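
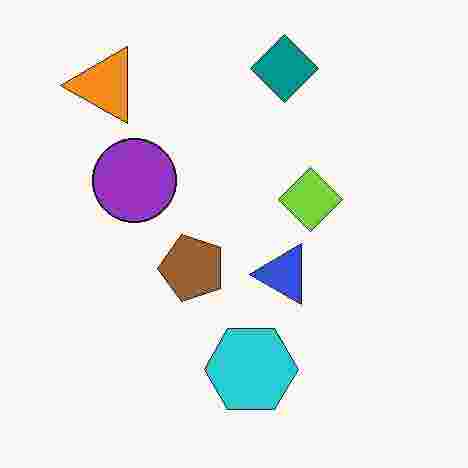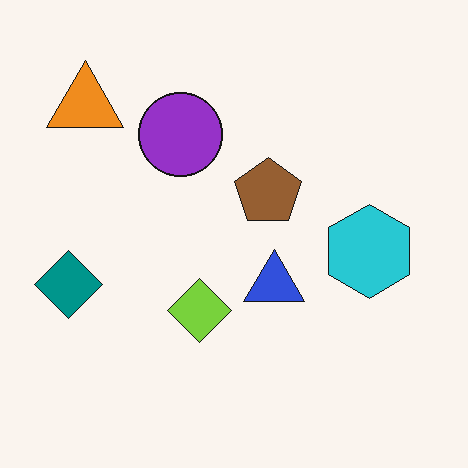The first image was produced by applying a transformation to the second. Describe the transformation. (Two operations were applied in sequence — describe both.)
The image was heavily JPEG-compressed with obvious blocking artifacts, then transposed (reflected across the top-left ↔ bottom-right diagonal).

Blocky 8×8 compression artifacts appear around shape edges and the flat background shows ringing — characteristic JPEG degradation. Shapes have swapped their row and column positions — what was in the top-right is now in the bottom-left — a diagonal reflection.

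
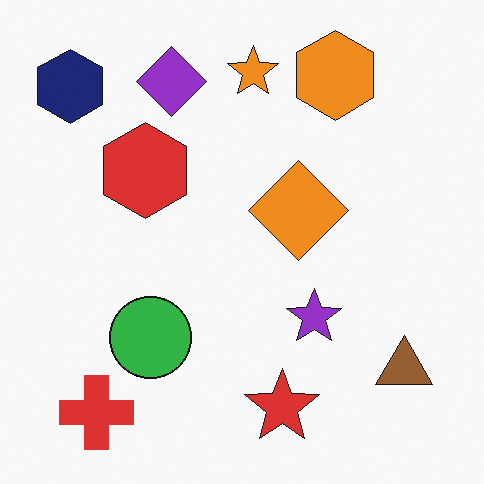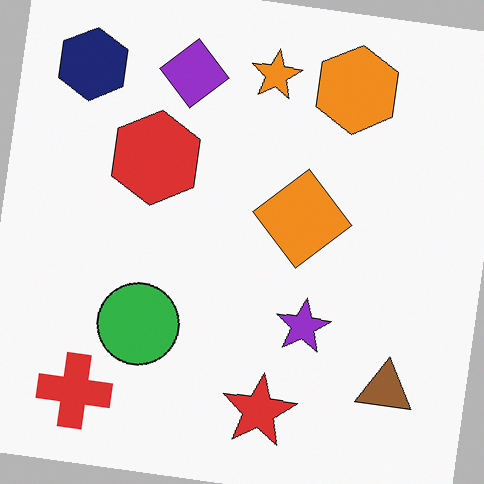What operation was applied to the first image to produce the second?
The transformation is: rotated clockwise by a few degrees.

Every shape is tilted by the same angle and the image corners show triangular fill wedges — a whole-image rotation by a non-right angle.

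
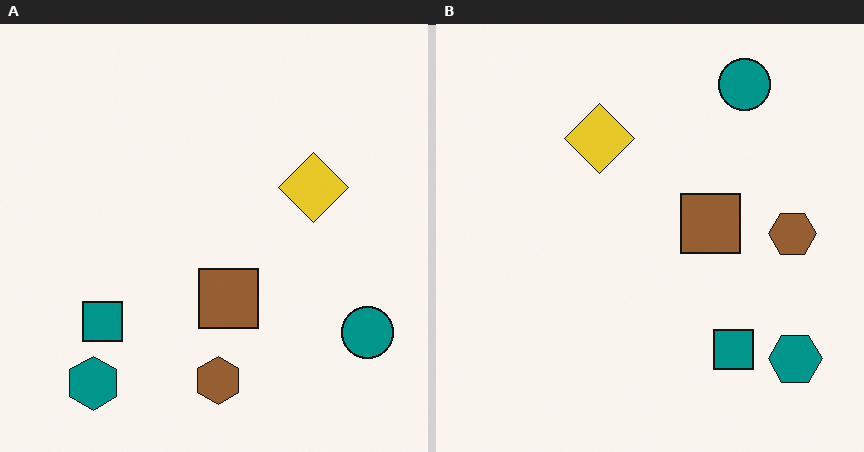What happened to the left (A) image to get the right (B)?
Rotated 90° counter-clockwise.

The teal hexagon sits in the bottom-left of the left (A) image and the bottom-right of the right (B) — consistent with a whole-image 90° counter-clockwise rotation.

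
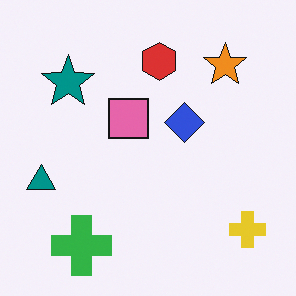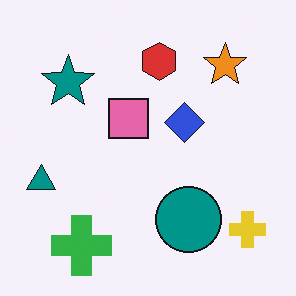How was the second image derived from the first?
The transformation is: overlaid with an additional teal circle.

A teal circle appears in the second image that is absent from the first.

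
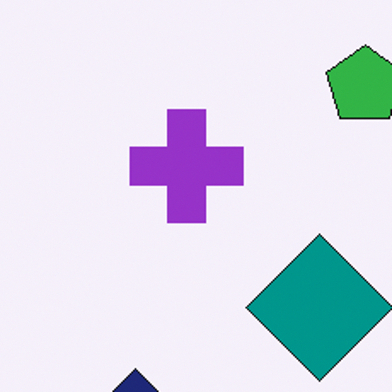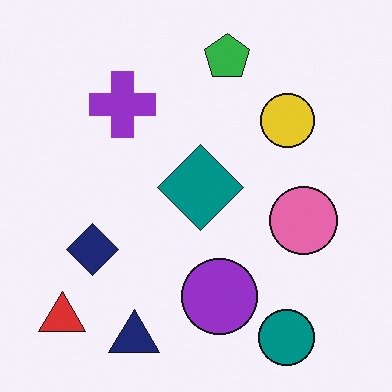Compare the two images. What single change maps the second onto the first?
Cropped to a noticeably smaller region and rescaled.

The visible shapes are larger and the field of view is narrower; shapes near the original edges may be partly or wholly outside the frame — a crop-and-rescale.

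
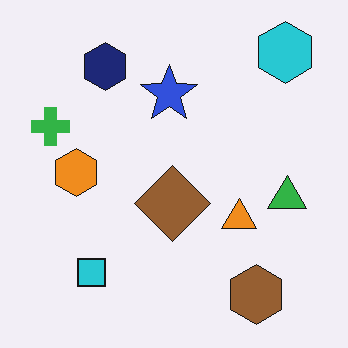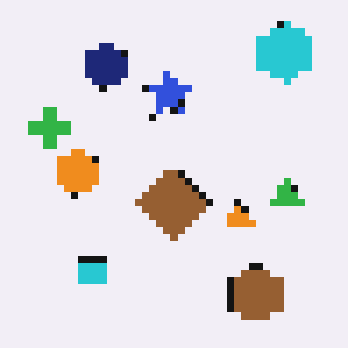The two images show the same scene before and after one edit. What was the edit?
This is the original image moderately pixelated.

Shapes are reduced to large square blocks; fine edges and outlines are lost — a downscale-then-upscale (mosaic) effect.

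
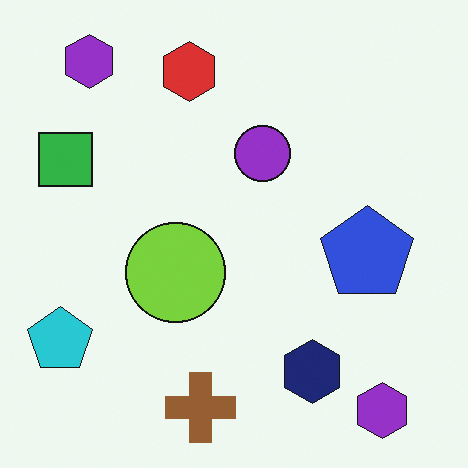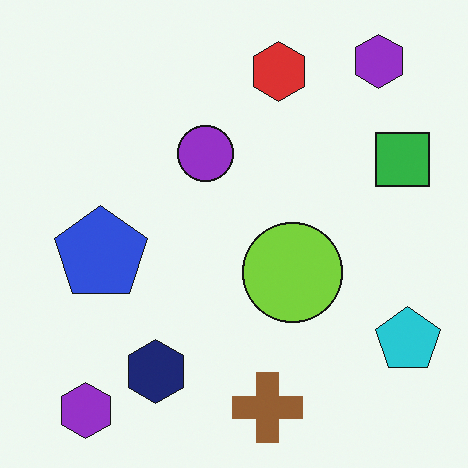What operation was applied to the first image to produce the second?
It was flipped horizontally (left ↔ right).

The cyan pentagon is in the bottom-left of the first image and the bottom-right of the second — shapes on opposite sides of the vertical midline have swapped in a mirror flip.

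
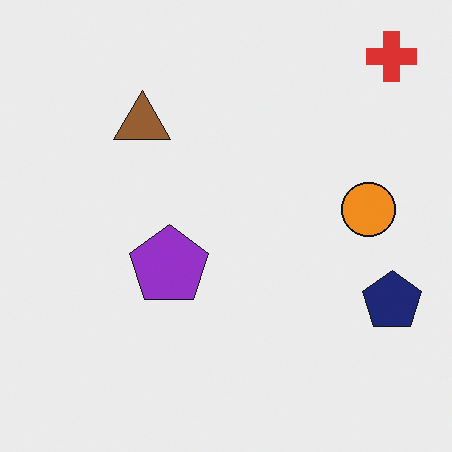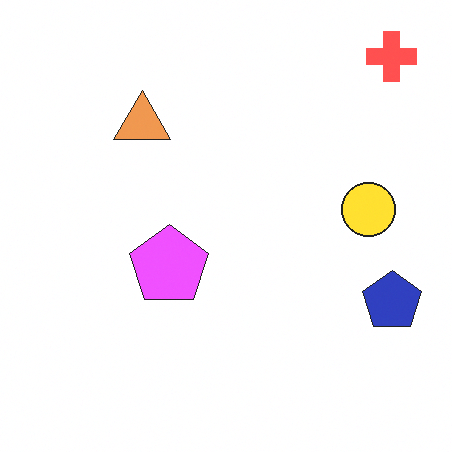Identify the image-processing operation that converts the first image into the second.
Substantially brightened.

Every pixel — background and shapes alike — is uniformly brightened.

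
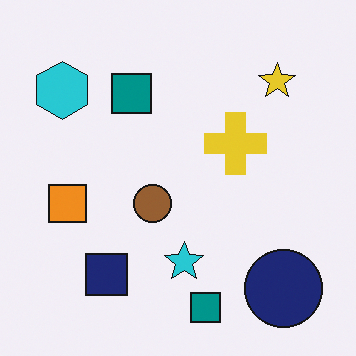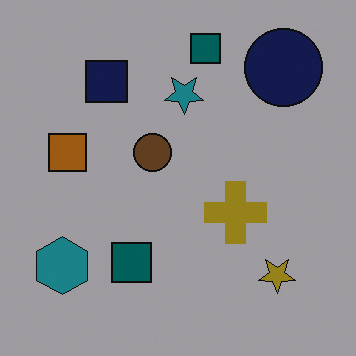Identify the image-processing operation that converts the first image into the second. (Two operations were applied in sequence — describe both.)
It was flipped vertically (top ↔ bottom), then substantially darkened.

The navy circle is in the bottom-right of the first image and the top-right of the second — shapes on opposite sides of the horizontal midline have swapped in a mirror flip. Every pixel — background and shapes alike — is uniformly darkened.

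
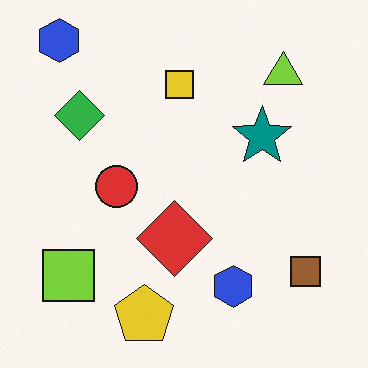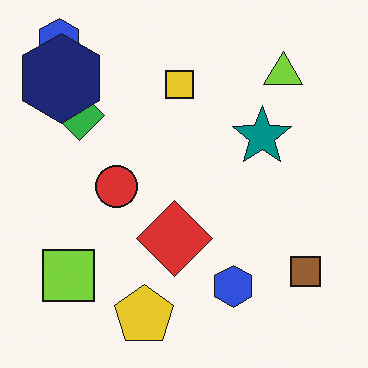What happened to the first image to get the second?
It was overlaid with an additional navy hexagon.

A navy hexagon appears in the second image that is absent from the first.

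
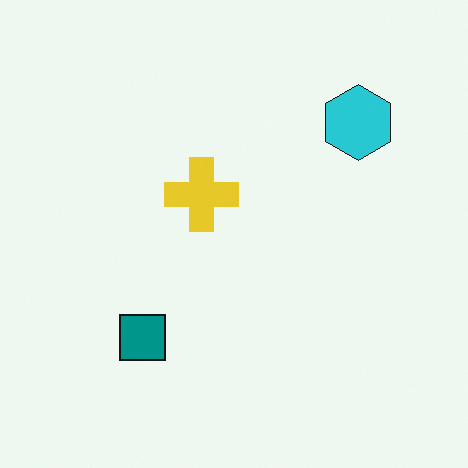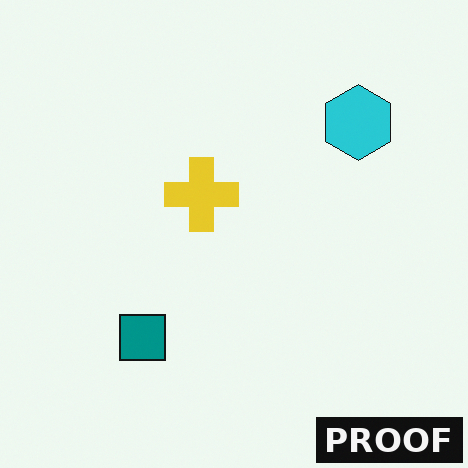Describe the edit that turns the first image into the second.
It was watermarked with the text "PROOF" in the lower-right corner.

A dark label reading "PROOF" appears in the lower-right corner.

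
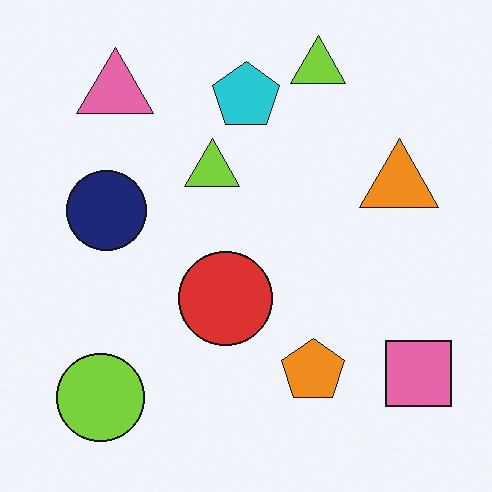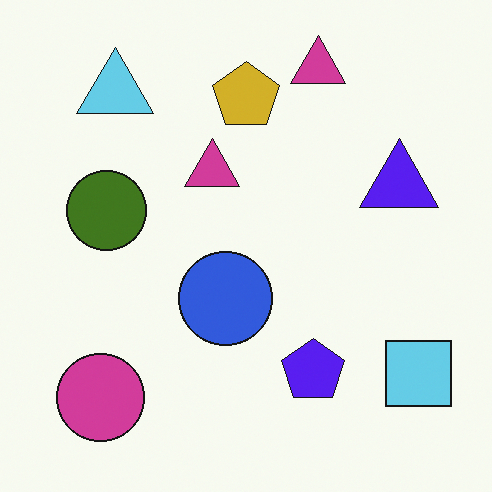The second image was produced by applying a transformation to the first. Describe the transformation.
The second image is the first hue-shifted by a large amount.

Every shape's color has rotated by the same amount around the hue wheel — a uniform hue shift.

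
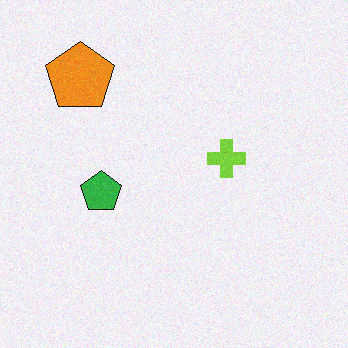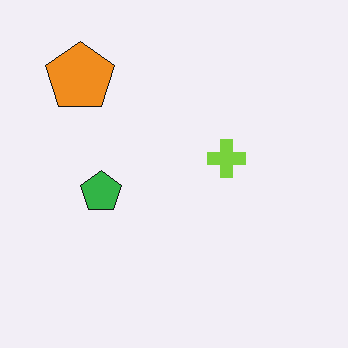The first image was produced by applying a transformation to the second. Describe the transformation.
This is the original image degraded with subtle gaussian noise.

Random speckle covers the whole image, including the flat background.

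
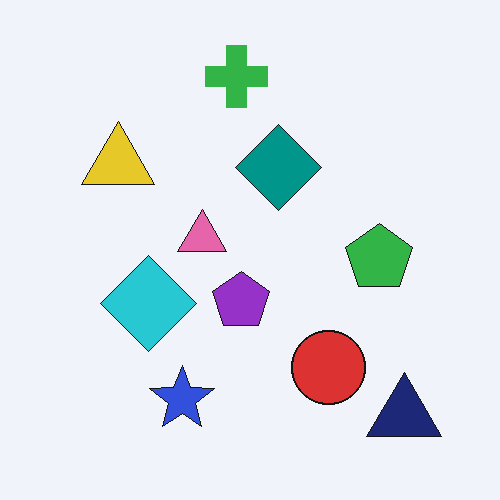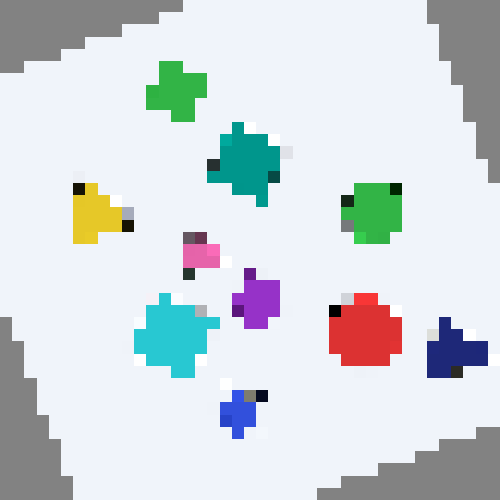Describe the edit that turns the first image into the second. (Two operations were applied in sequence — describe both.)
The second image is the first rotated counter-clockwise by a moderate amount, then heavily pixelated into large blocks.

Every shape is tilted by the same angle and the image corners show triangular fill wedges — a whole-image rotation by a non-right angle. Shapes are reduced to large square blocks; fine edges and outlines are lost — a downscale-then-upscale (mosaic) effect.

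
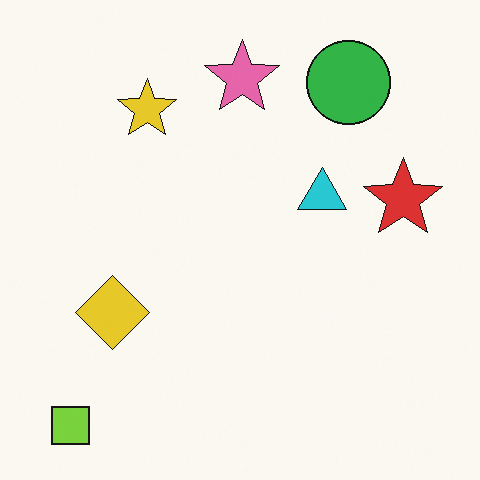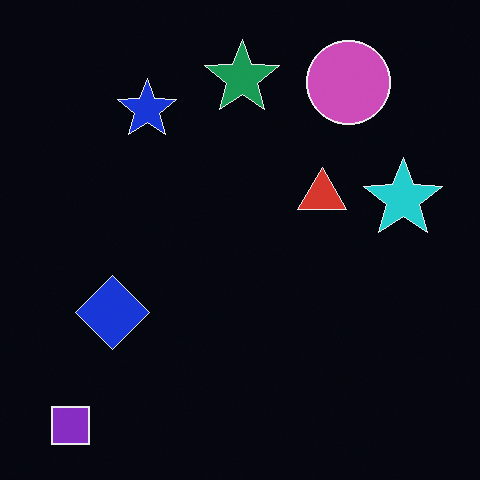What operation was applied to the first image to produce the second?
It was color-inverted (negative).

The light background has become dark and every shape's color is its complement — a photographic negative.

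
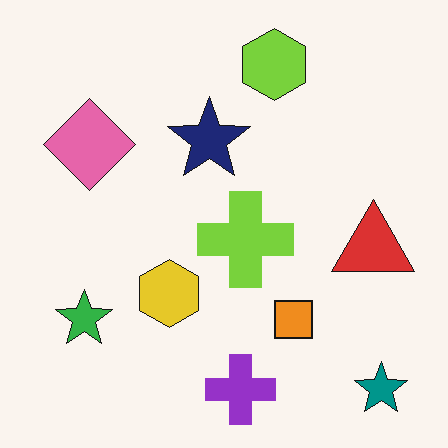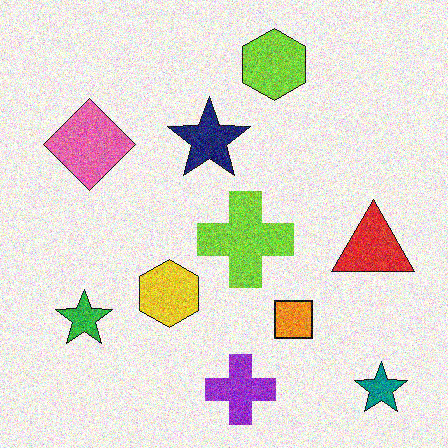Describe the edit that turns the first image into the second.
This is the original image degraded with heavy additive noise.

Random speckle covers the whole image, including the flat background.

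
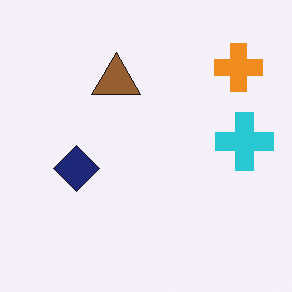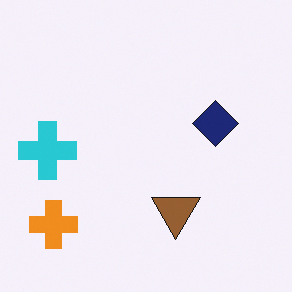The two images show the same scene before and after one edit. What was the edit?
Rotated 180°.

The orange cross sits in the top-right of the first image and the bottom-left of the second — consistent with a whole-image 180° rotation.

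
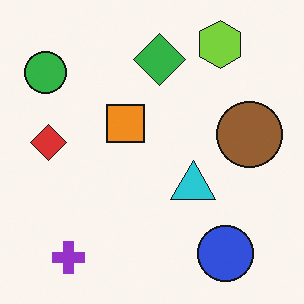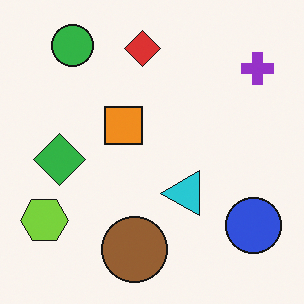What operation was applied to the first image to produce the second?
This is the original image transposed (reflected across the top-left ↔ bottom-right diagonal).

Shapes have swapped their row and column positions — what was in the top-right is now in the bottom-left — a diagonal reflection.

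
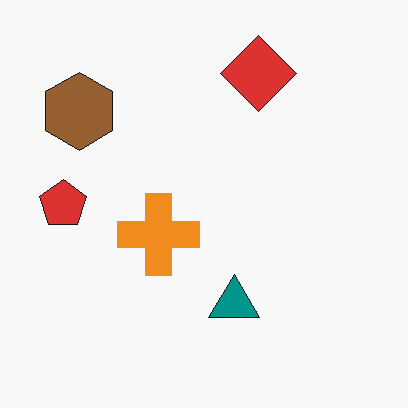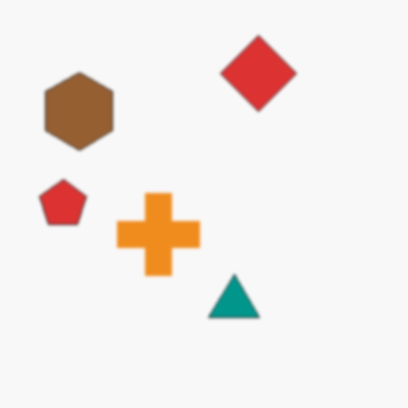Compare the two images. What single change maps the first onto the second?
The second image is the first slightly softened.

Shape edges and outlines are uniformly softened across the whole image.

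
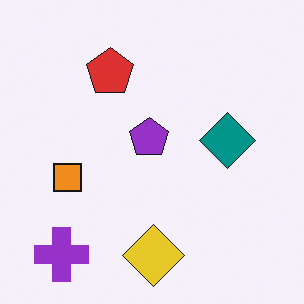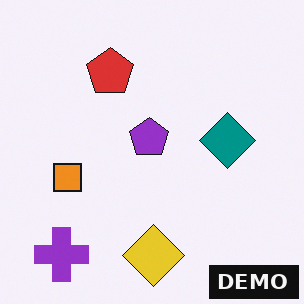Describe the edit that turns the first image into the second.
Watermarked with the text "DEMO" in the lower-right corner.

A dark label reading "DEMO" appears in the lower-right corner.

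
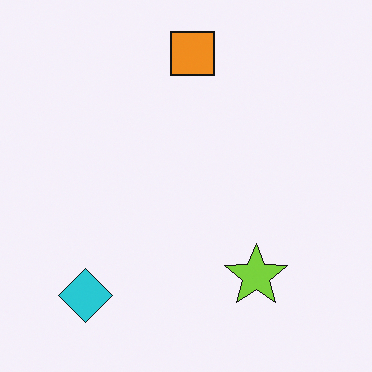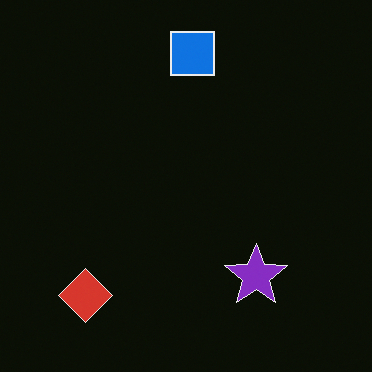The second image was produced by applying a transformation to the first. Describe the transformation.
It was color-inverted (negative).

The light background has become dark and every shape's color is its complement — a photographic negative.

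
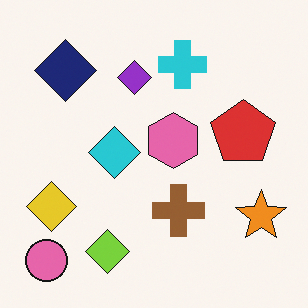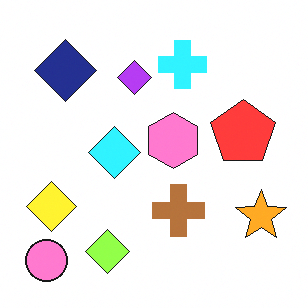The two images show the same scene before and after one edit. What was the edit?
This is the original image brightened a little.

Every pixel — background and shapes alike — is uniformly brightened.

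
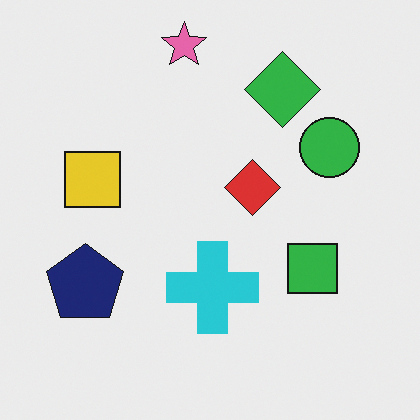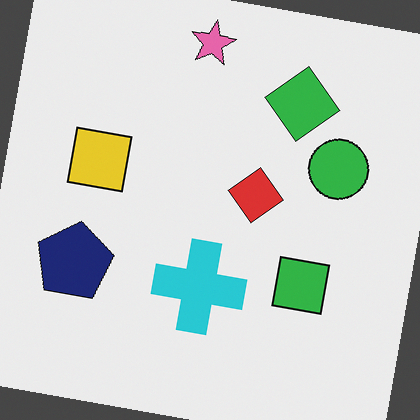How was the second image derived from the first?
The image was rotated clockwise by a few degrees.

Every shape is tilted by the same angle and the image corners show triangular fill wedges — a whole-image rotation by a non-right angle.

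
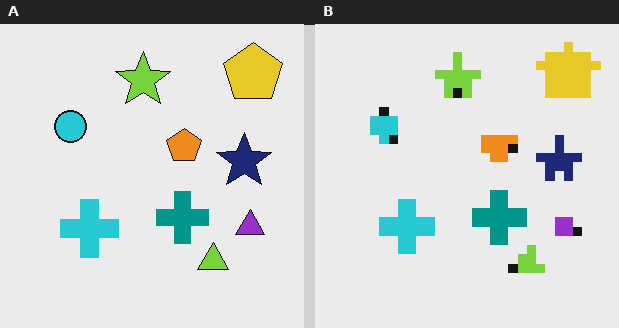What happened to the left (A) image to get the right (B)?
The transformation is: heavily pixelated into large blocks.

Shapes are reduced to large square blocks; fine edges and outlines are lost — a downscale-then-upscale (mosaic) effect.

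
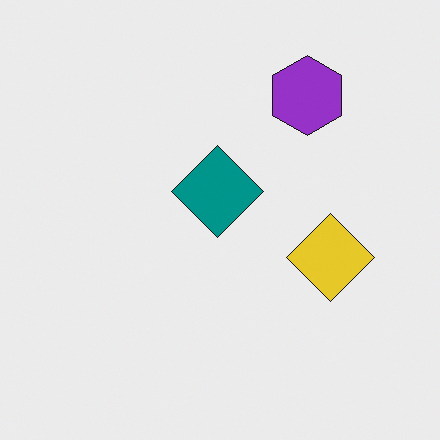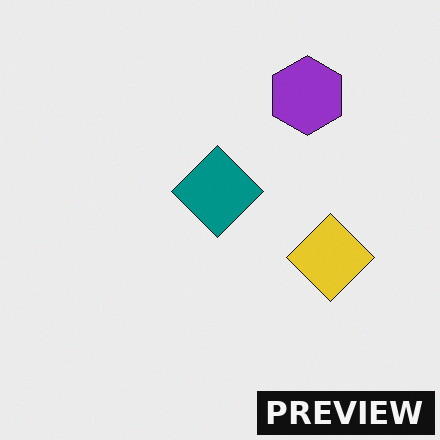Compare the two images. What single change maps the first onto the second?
This is the original image watermarked with the text "PREVIEW" in the lower-right corner.

A dark label reading "PREVIEW" appears in the lower-right corner.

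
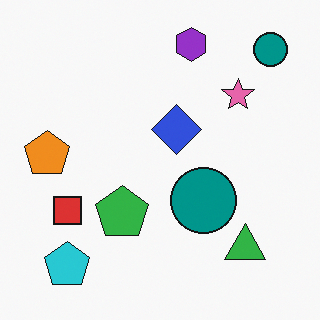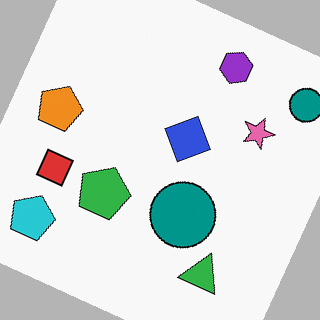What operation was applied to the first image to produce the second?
The transformation is: rotated clockwise by a clearly visible amount.

Every shape is tilted by the same angle and the image corners show triangular fill wedges — a whole-image rotation by a non-right angle.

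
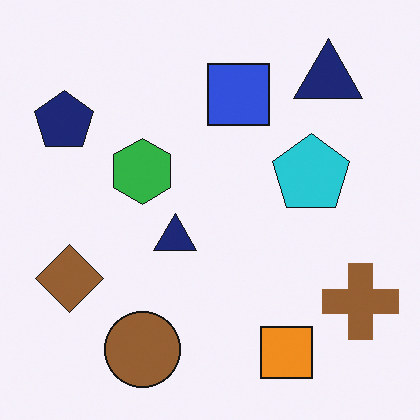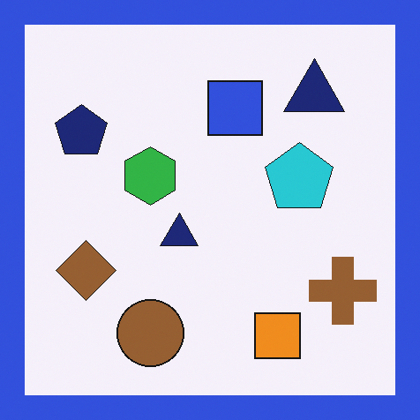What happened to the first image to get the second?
The image was framed with a blue border.

A solid blue frame runs around the edge of the second image, with the content slightly shrunk inside it.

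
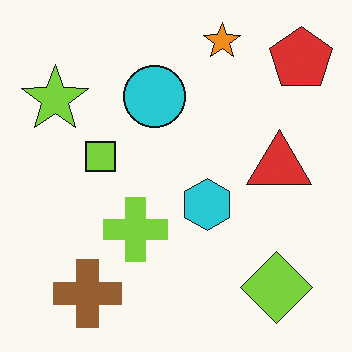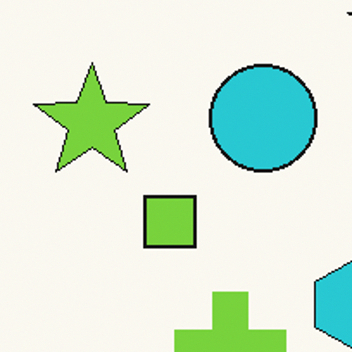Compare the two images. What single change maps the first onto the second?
The image was cropped tightly and scaled back up.

The visible shapes are larger and the field of view is narrower; shapes near the original edges may be partly or wholly outside the frame — a crop-and-rescale.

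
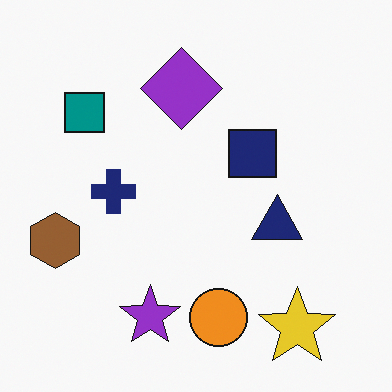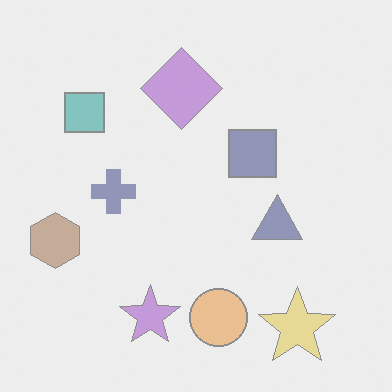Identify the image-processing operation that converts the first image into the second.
The second image is the first given much lower contrast.

Tones are pushed toward mid-grey across the whole image — a global contrast change.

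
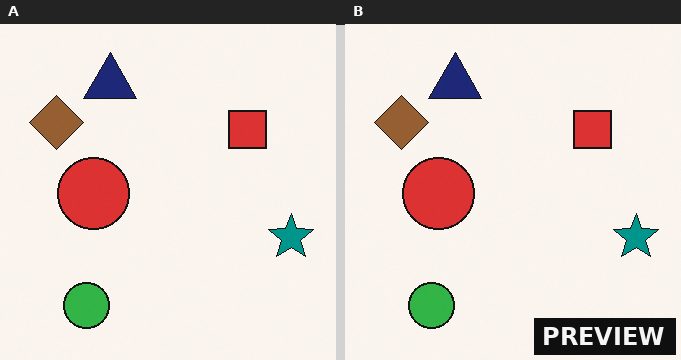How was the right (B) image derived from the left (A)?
This is the original image watermarked with the text "PREVIEW" in the lower-right corner.

A dark label reading "PREVIEW" appears in the lower-right corner.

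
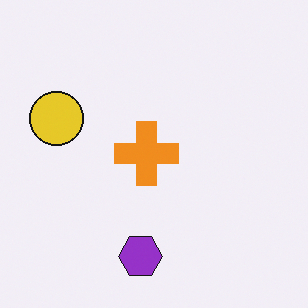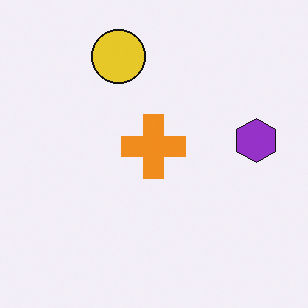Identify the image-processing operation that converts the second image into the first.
The transformation is: transposed (reflected across the top-left ↔ bottom-right diagonal).

Shapes have swapped their row and column positions — what was in the top-right is now in the bottom-left — a diagonal reflection.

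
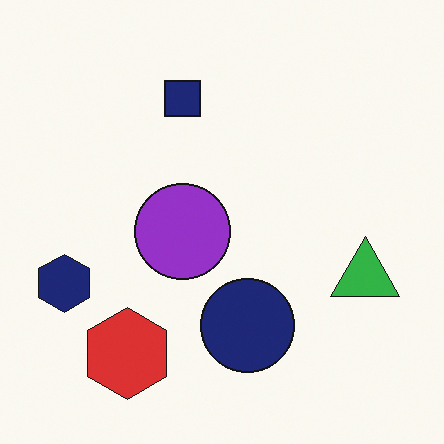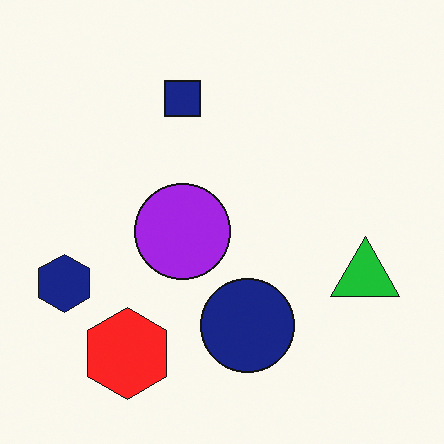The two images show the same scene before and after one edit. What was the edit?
Slightly oversaturated.

All colors are more vivid — a global saturation change.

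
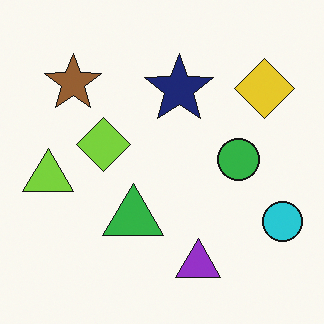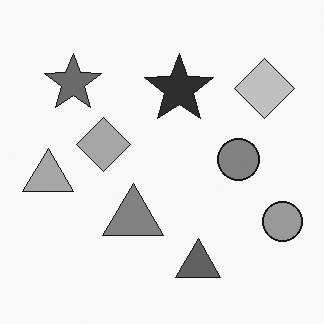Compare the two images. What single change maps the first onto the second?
Converted to grayscale.

All color is removed — every shape is now a shade of grey.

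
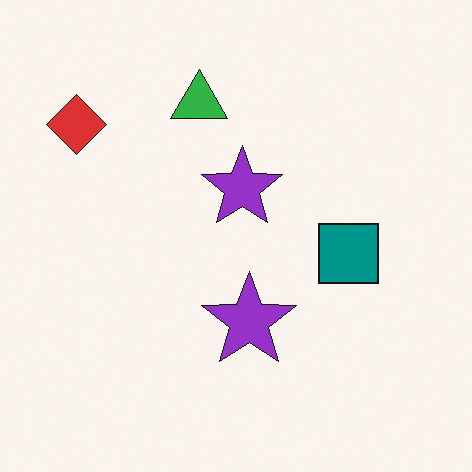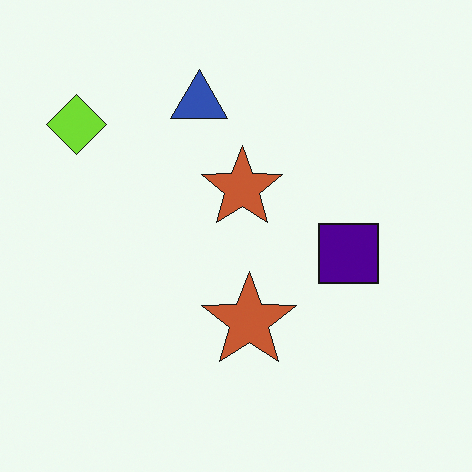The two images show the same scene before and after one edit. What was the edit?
This is the original image hue-shifted through roughly a third of the color wheel.

Every shape's color has rotated by the same amount around the hue wheel — a uniform hue shift.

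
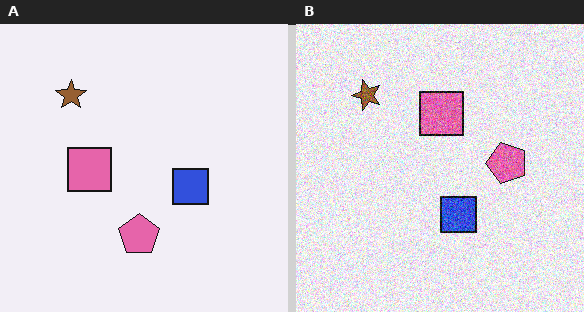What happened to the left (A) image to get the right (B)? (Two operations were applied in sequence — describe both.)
The image was transposed (reflected across the top-left ↔ bottom-right diagonal), then degraded with strong gaussian noise.

Shapes have swapped their row and column positions — what was in the top-right is now in the bottom-left — a diagonal reflection. Random speckle covers the whole image, including the flat background.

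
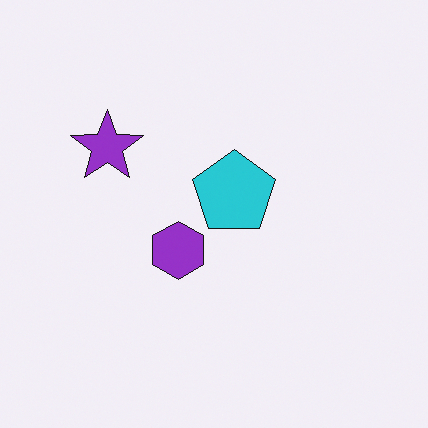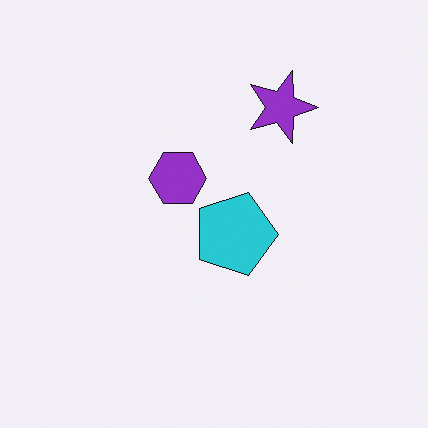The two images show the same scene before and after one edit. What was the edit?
This is the original image rotated 90° clockwise.

The purple star sits in the left of the first image and the top of the second — consistent with a whole-image 90° clockwise rotation.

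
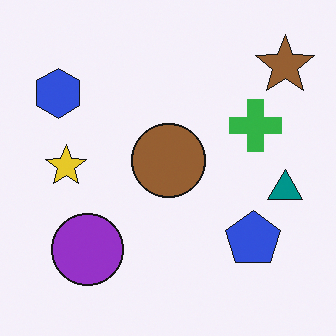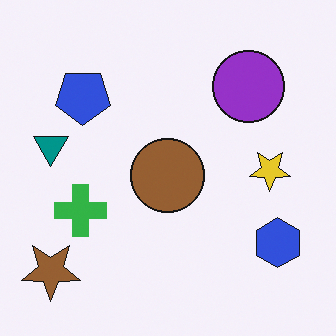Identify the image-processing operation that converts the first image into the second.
The second image is the first rotated 180°.

The brown star sits in the top-right of the first image and the bottom-left of the second — consistent with a whole-image 180° rotation.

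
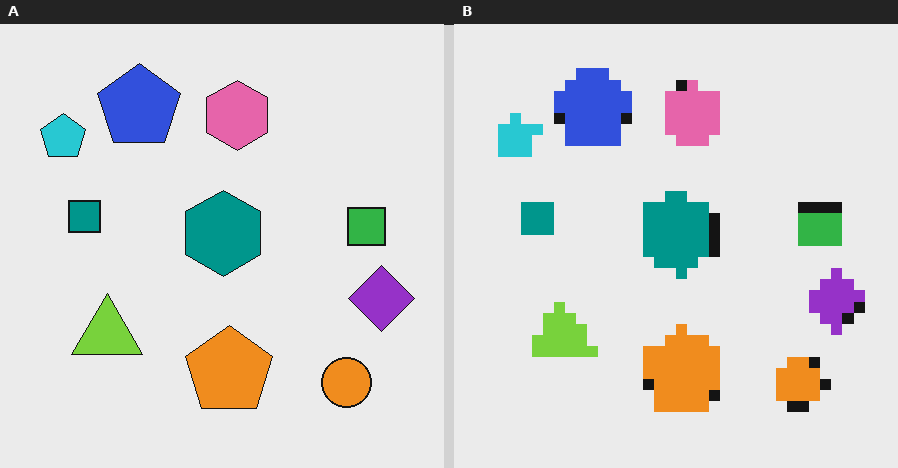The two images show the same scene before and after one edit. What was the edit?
The right (B) image is the left (A) coarsely pixelated.

Shapes are reduced to large square blocks; fine edges and outlines are lost — a downscale-then-upscale (mosaic) effect.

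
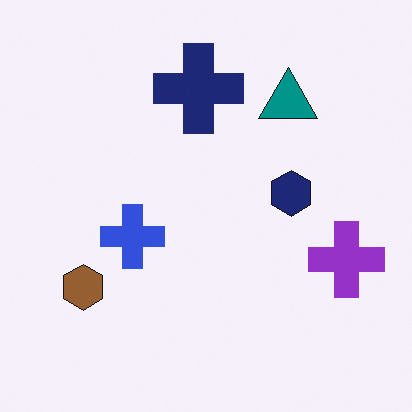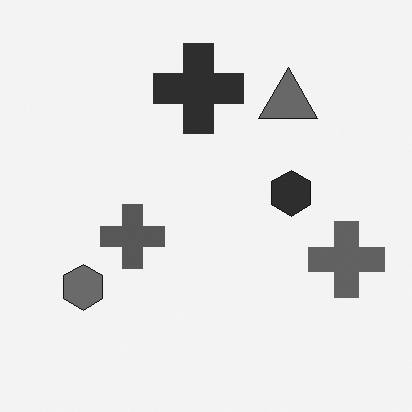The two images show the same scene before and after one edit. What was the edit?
Converted to grayscale.

All color is removed — every shape is now a shade of grey.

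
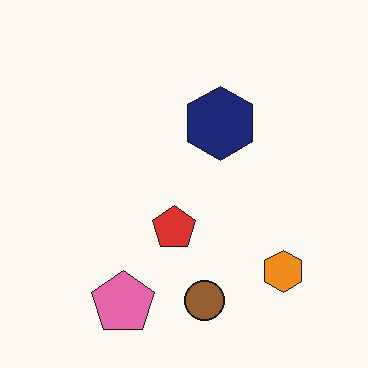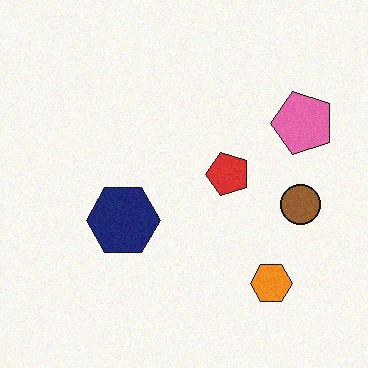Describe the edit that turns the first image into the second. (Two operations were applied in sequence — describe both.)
This is the original image transposed (reflected across the top-left ↔ bottom-right diagonal), then degraded with subtle gaussian noise.

Shapes have swapped their row and column positions — what was in the top-right is now in the bottom-left — a diagonal reflection. Random speckle covers the whole image, including the flat background.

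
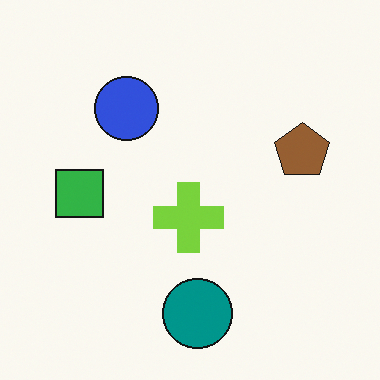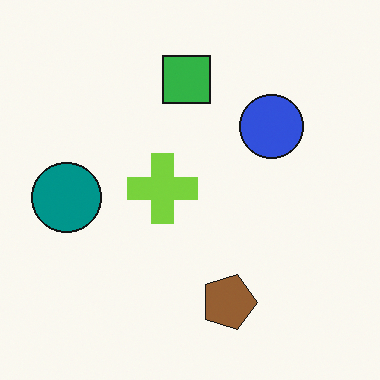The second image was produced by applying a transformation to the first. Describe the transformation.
The transformation is: rotated 90° clockwise.

The teal circle sits in the bottom of the first image and the left of the second — consistent with a whole-image 90° clockwise rotation.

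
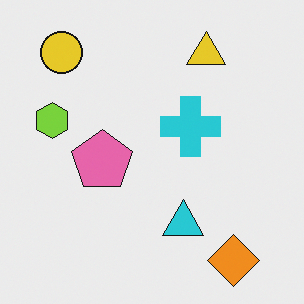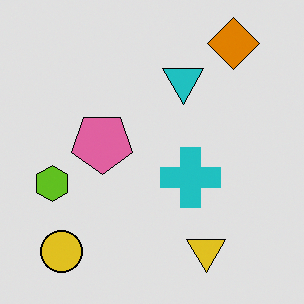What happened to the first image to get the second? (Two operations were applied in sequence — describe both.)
This is the original image moderately posterized, then flipped vertically (top ↔ bottom).

Each flat color has snapped to a coarser quantized level — most visibly, the near-white background has dropped to a flat grey. The orange diamond is in the bottom-right of the first image and the top-right of the second — shapes on opposite sides of the horizontal midline have swapped in a mirror flip.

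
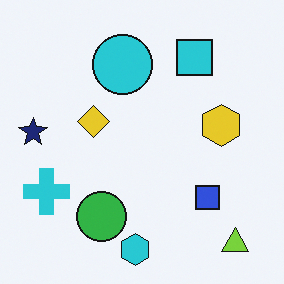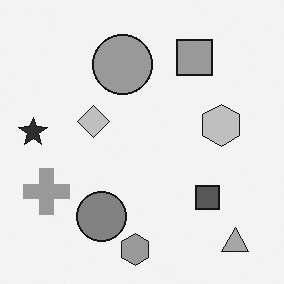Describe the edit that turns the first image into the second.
The transformation is: converted to grayscale.

All color is removed — every shape is now a shade of grey.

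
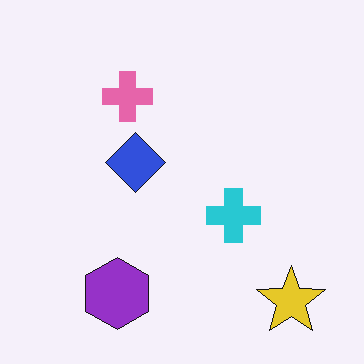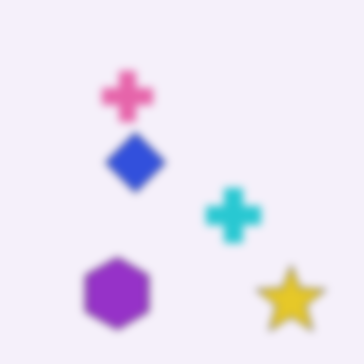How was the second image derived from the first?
The image was moderately blurred.

Shape edges and outlines are uniformly softened across the whole image.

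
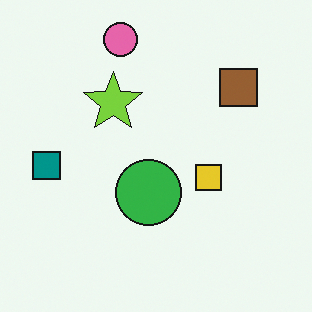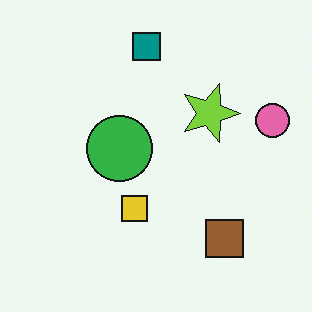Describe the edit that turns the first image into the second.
The image was rotated 90° clockwise.

The pink circle sits in the top of the first image and the right of the second — consistent with a whole-image 90° clockwise rotation.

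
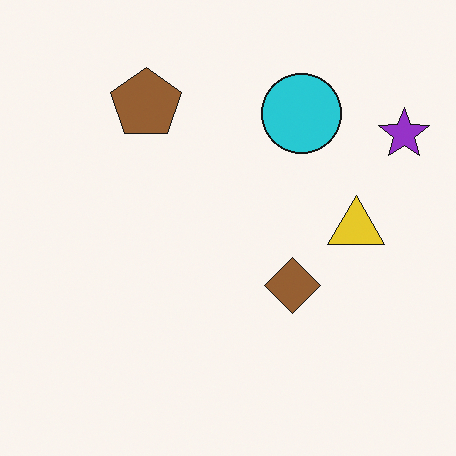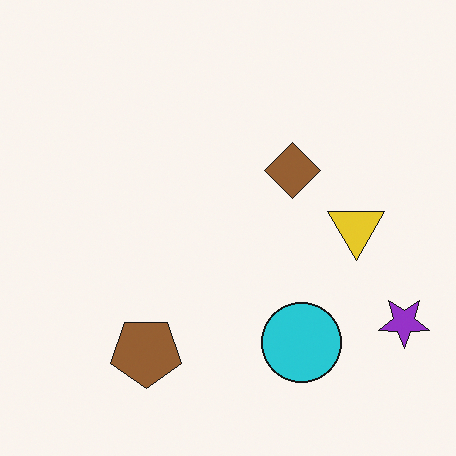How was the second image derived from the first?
Flipped vertically (top ↔ bottom).

The brown pentagon is in the top-left of the first image and the bottom-left of the second — shapes on opposite sides of the horizontal midline have swapped in a mirror flip.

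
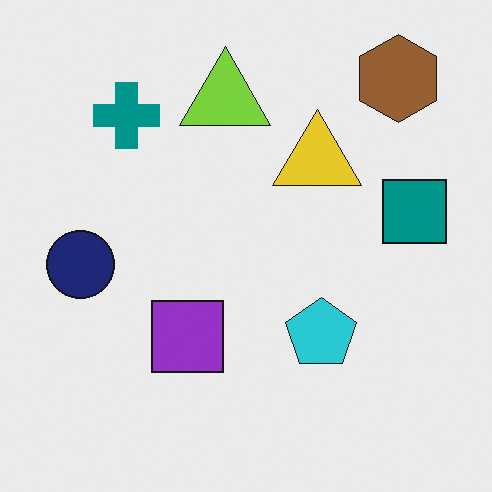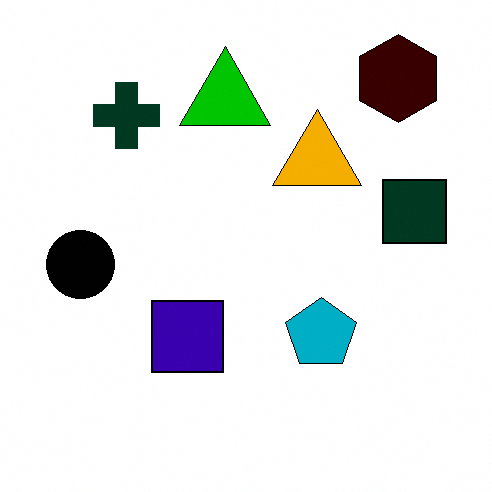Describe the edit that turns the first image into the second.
The transformation is: given much higher contrast.

Tones are pushed away from mid-grey across the whole image — a global contrast change.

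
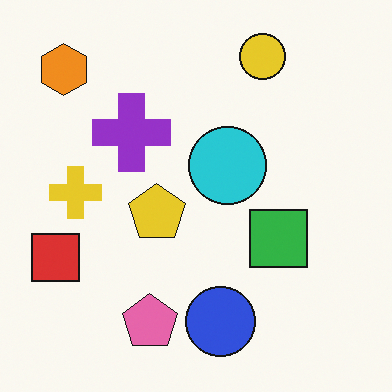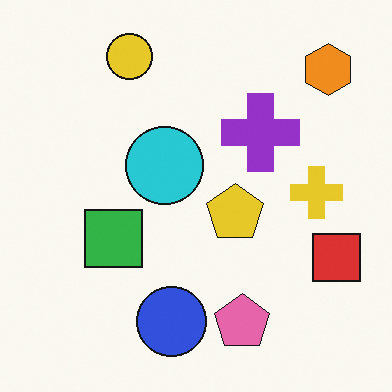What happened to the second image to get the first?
The image was flipped horizontally (left ↔ right).

The red square is in the right of the second image and the left of the first — shapes on opposite sides of the vertical midline have swapped in a mirror flip.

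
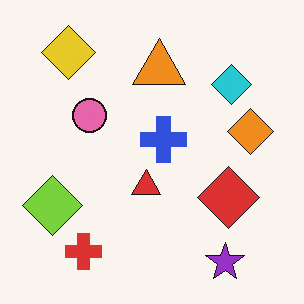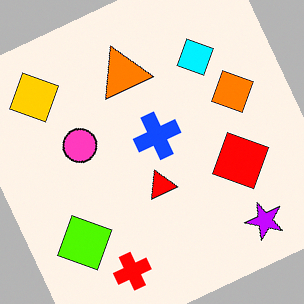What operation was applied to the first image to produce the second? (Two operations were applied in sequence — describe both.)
This is the original image rotated counter-clockwise by a moderate amount, then heavily oversaturated.

Every shape is tilted by the same angle and the image corners show triangular fill wedges — a whole-image rotation by a non-right angle. All colors are more vivid — a global saturation change.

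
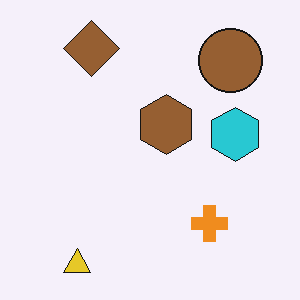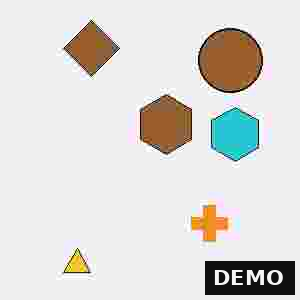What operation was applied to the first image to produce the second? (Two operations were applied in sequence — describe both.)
This is the original image heavily JPEG-compressed with obvious blocking artifacts, then watermarked with the text "DEMO" in the lower-right corner.

Blocky 8×8 compression artifacts appear around shape edges and the flat background shows ringing — characteristic JPEG degradation. A dark label reading "DEMO" appears in the lower-right corner.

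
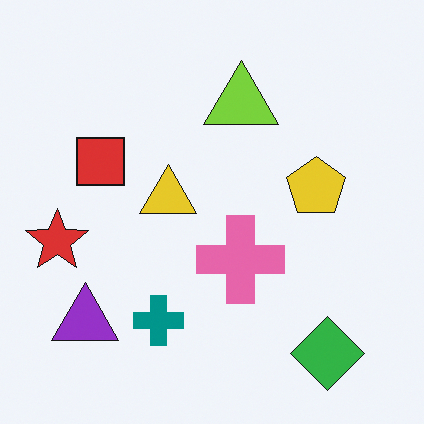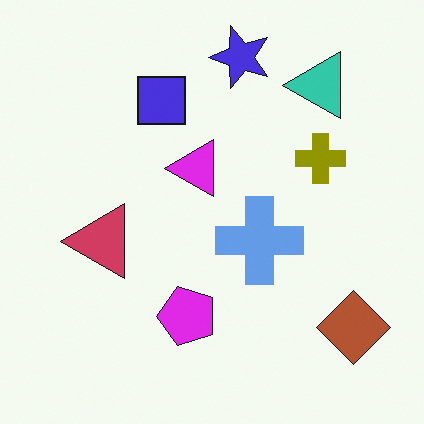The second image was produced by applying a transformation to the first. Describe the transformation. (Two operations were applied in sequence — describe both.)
The second image is the first transposed (reflected across the top-left ↔ bottom-right diagonal), then hue-shifted through roughly half the color wheel.

Shapes have swapped their row and column positions — what was in the top-right is now in the bottom-left — a diagonal reflection. Every shape's color has rotated by the same amount around the hue wheel — a uniform hue shift.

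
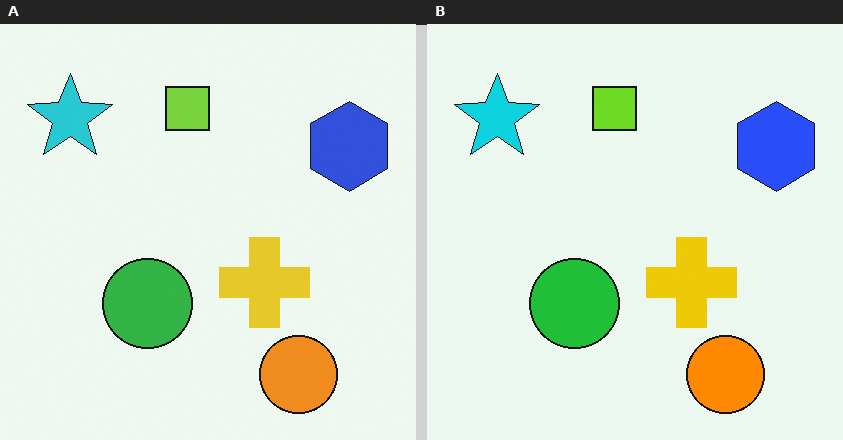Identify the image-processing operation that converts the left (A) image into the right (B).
The transformation is: slightly oversaturated.

All colors are more vivid — a global saturation change.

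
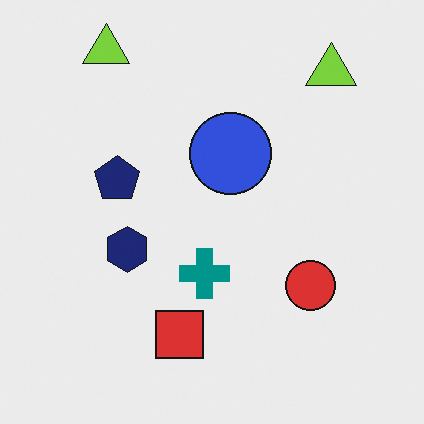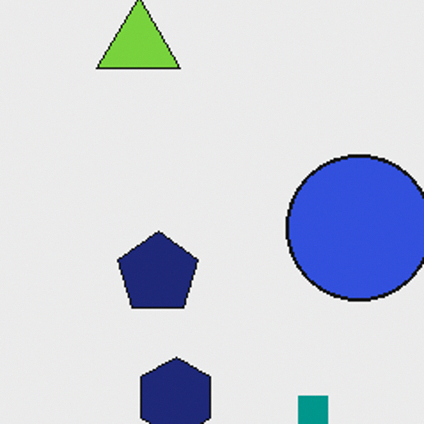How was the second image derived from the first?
The second image is the first cropped tightly and scaled back up.

The visible shapes are larger and the field of view is narrower; shapes near the original edges may be partly or wholly outside the frame — a crop-and-rescale.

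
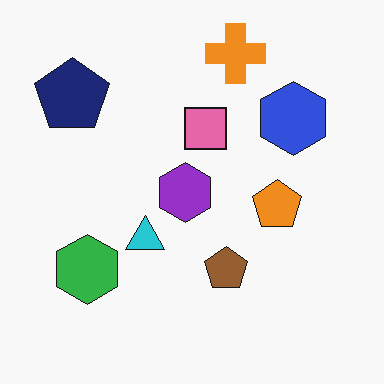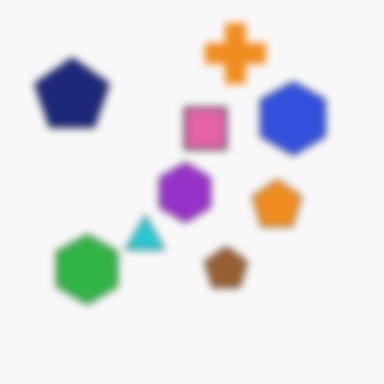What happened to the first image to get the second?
Moderately blurred.

Shape edges and outlines are uniformly softened across the whole image.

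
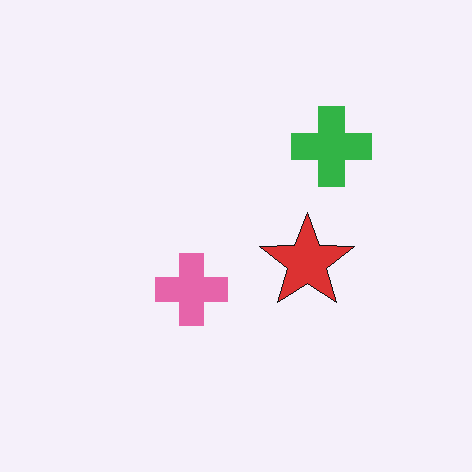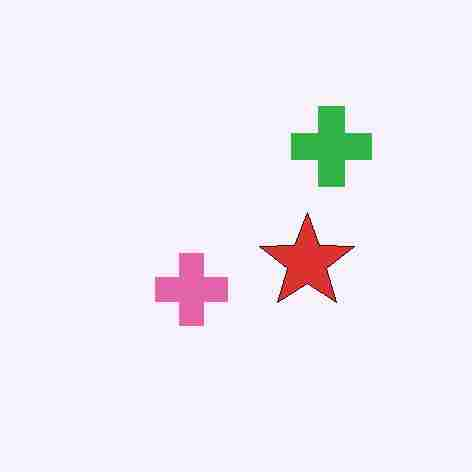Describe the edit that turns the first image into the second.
Degraded with heavy JPEG compression.

Blocky 8×8 compression artifacts appear around shape edges and the flat background shows ringing — characteristic JPEG degradation.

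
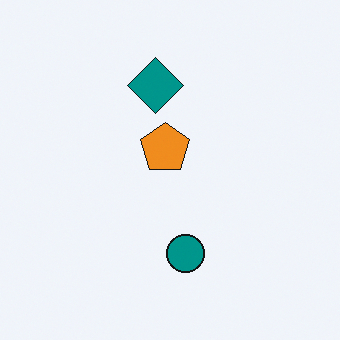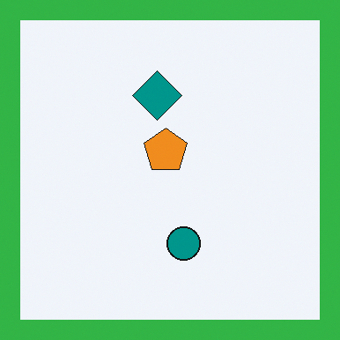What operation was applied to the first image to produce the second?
The transformation is: framed with a green border.

A solid green frame runs around the edge of the second image, with the content slightly shrunk inside it.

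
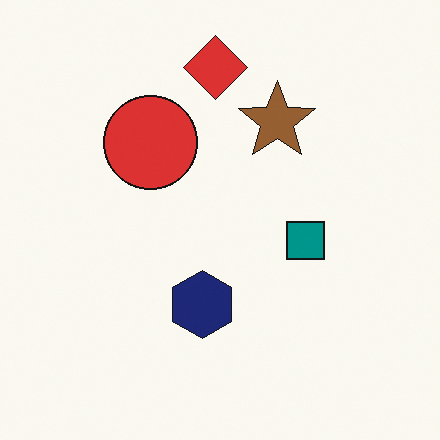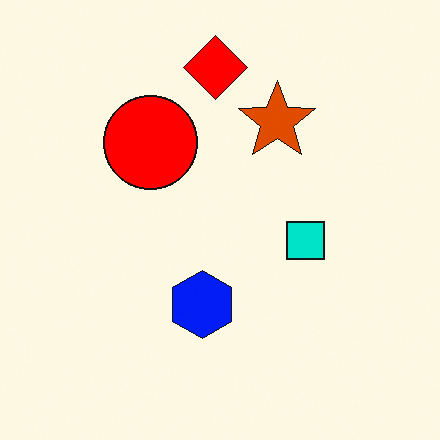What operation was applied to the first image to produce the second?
This is the original image made much more vivid (saturation change).

All colors are more vivid — a global saturation change.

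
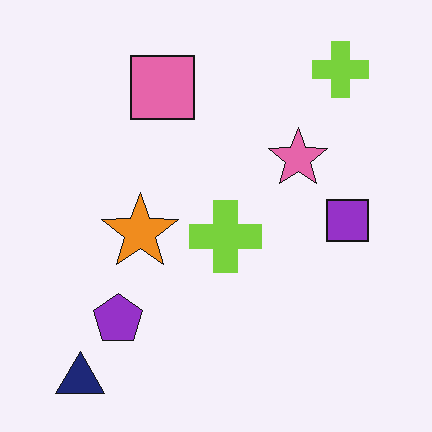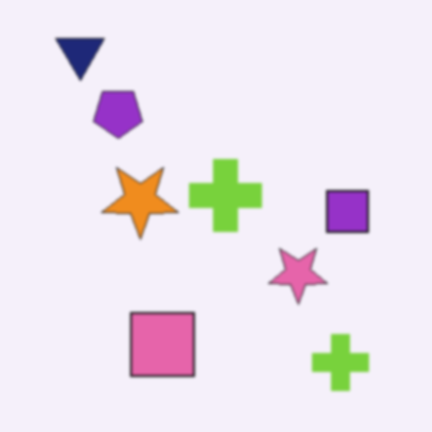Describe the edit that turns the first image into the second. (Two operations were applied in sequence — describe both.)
This is the original image flipped vertically (top ↔ bottom), then lightly blurred.

The navy triangle is in the bottom-left of the first image and the top-left of the second — shapes on opposite sides of the horizontal midline have swapped in a mirror flip. Shape edges and outlines are uniformly softened across the whole image.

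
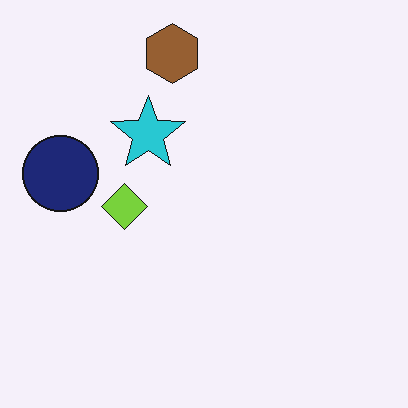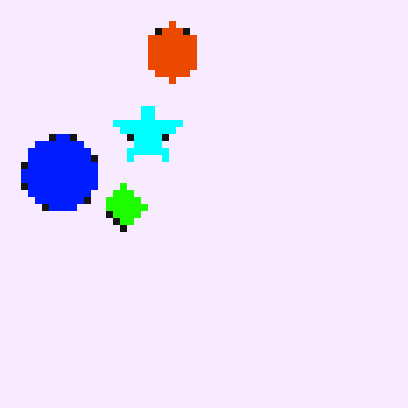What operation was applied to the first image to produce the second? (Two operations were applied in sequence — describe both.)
The transformation is: made much more vivid (saturation change), then moderately pixelated.

All colors are more vivid — a global saturation change. Shapes are reduced to large square blocks; fine edges and outlines are lost — a downscale-then-upscale (mosaic) effect.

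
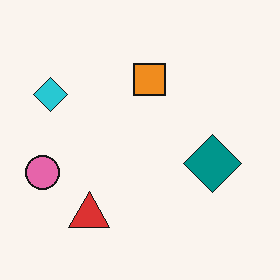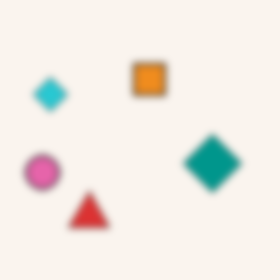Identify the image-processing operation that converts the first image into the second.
Moderately blurred.

Shape edges and outlines are uniformly softened across the whole image.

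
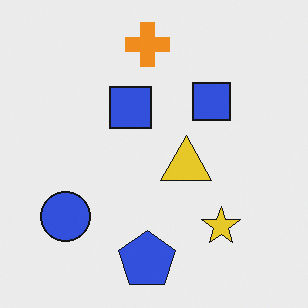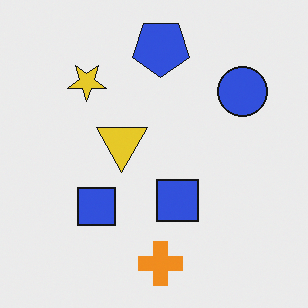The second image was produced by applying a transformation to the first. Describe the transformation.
This is the original image rotated 180°.

The orange cross sits in the top of the first image and the bottom of the second — consistent with a whole-image 180° rotation.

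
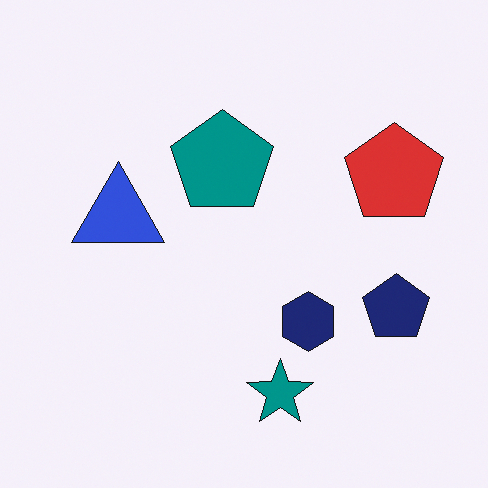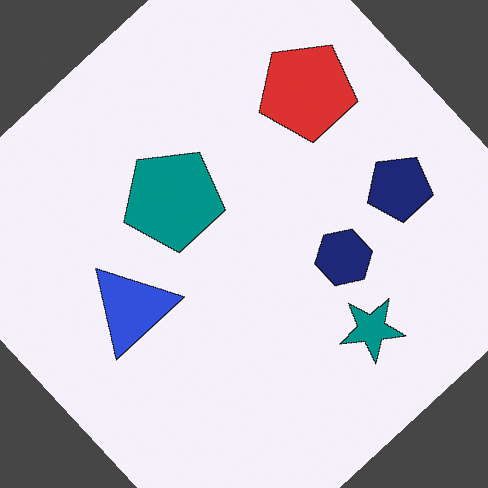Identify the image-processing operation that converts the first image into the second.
The second image is the first rotated counter-clockwise by a large amount — several tens of degrees.

Every shape is tilted by the same angle and the image corners show triangular fill wedges — a whole-image rotation by a non-right angle.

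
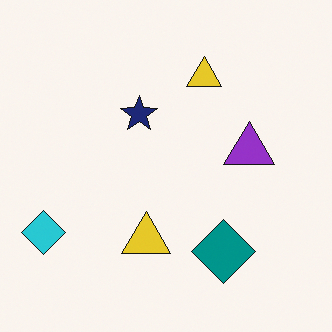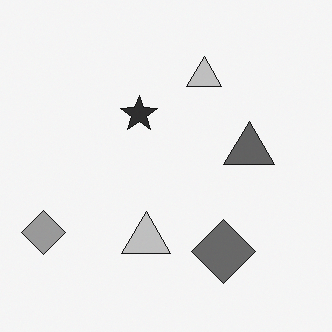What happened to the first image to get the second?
The second image is the first converted to grayscale.

All color is removed — every shape is now a shade of grey.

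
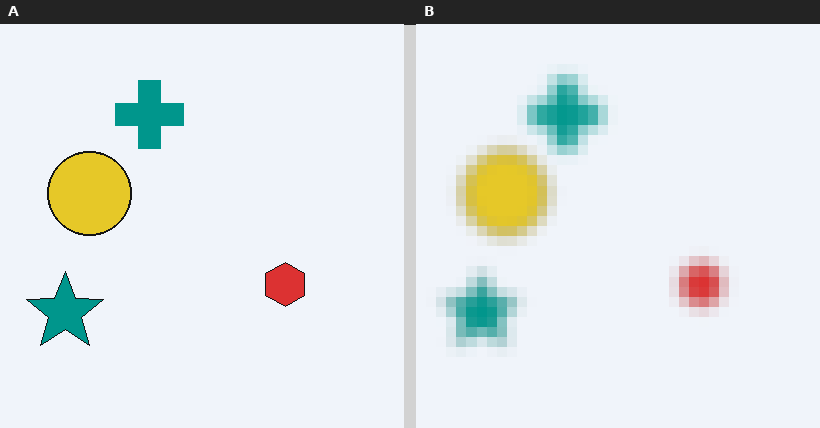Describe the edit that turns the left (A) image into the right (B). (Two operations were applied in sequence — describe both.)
The right (B) image is the left (A) strongly gaussian-blurred, then coarsely pixelated.

Shape edges and outlines are uniformly softened across the whole image. Shapes are reduced to large square blocks; fine edges and outlines are lost — a downscale-then-upscale (mosaic) effect.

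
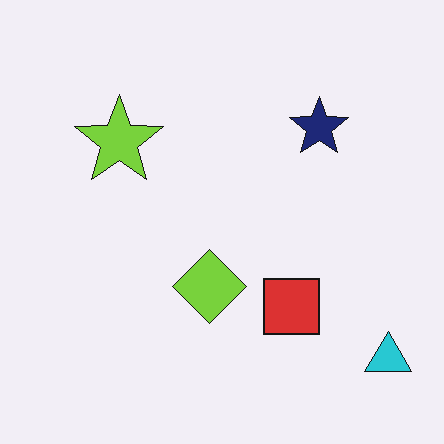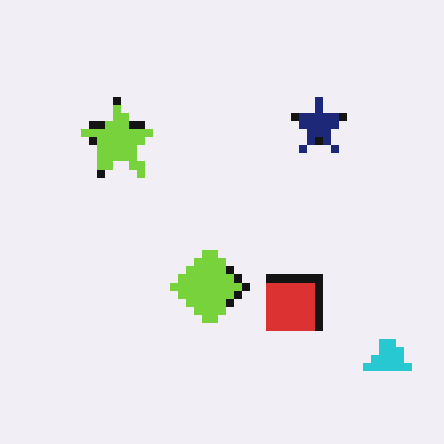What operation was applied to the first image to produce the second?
This is the original image moderately pixelated.

Shapes are reduced to large square blocks; fine edges and outlines are lost — a downscale-then-upscale (mosaic) effect.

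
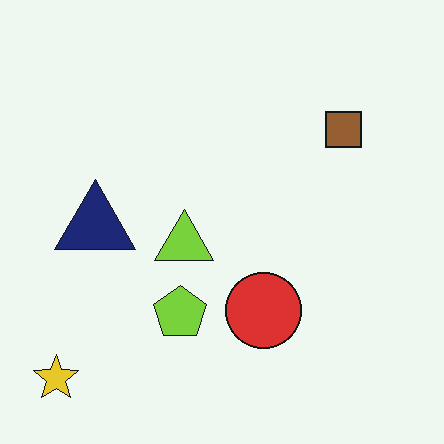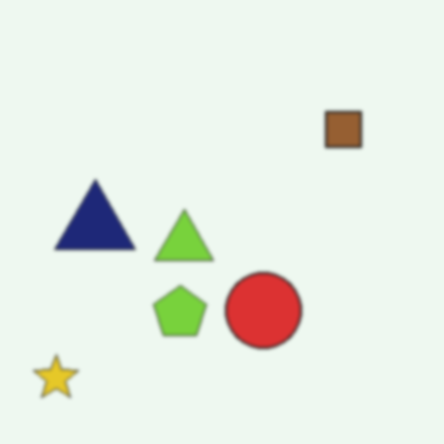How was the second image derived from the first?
Lightly blurred.

Shape edges and outlines are uniformly softened across the whole image.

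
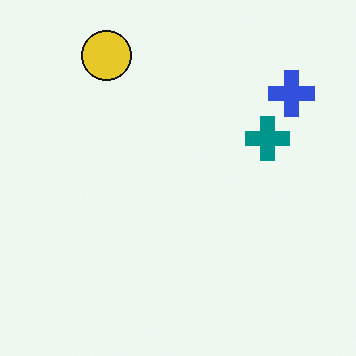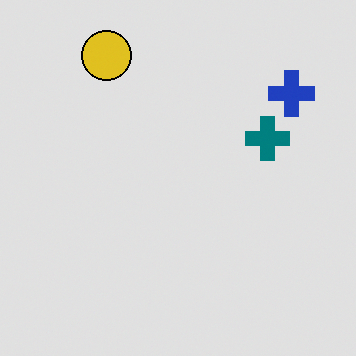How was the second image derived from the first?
The transformation is: moderately posterized.

Each flat color has snapped to a coarser quantized level — most visibly, the near-white background has dropped to a flat grey.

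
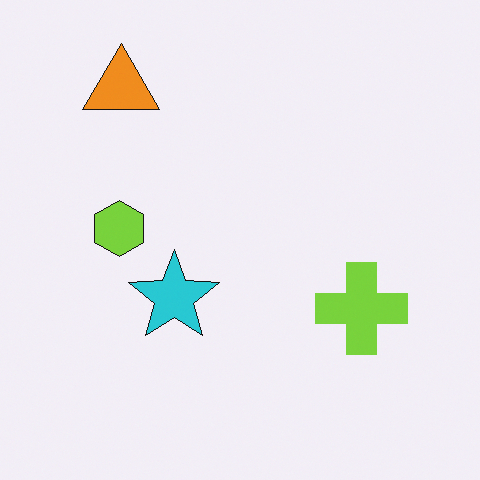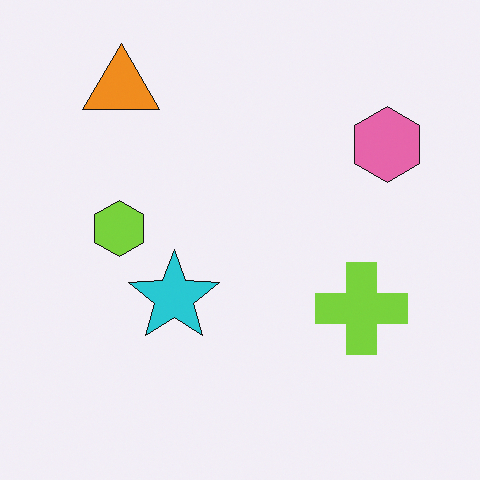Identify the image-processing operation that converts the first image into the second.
This is the original image overlaid with an additional pink hexagon.

A pink hexagon appears in the second image that is absent from the first.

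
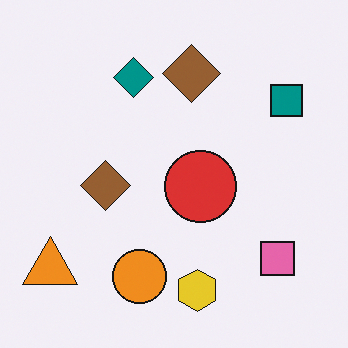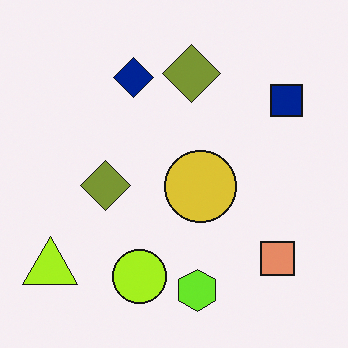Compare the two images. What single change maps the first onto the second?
The image was hue-shifted by a small amount.

Every shape's color has rotated by the same amount around the hue wheel — a uniform hue shift.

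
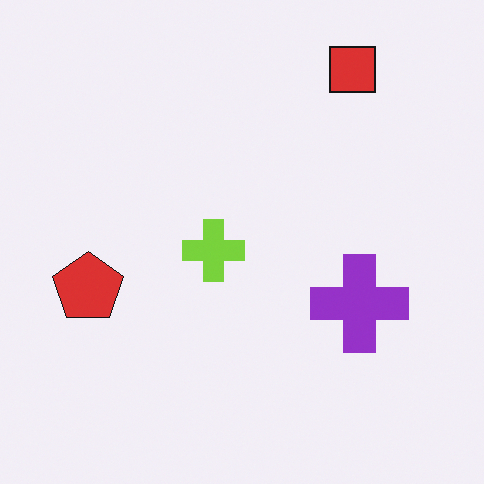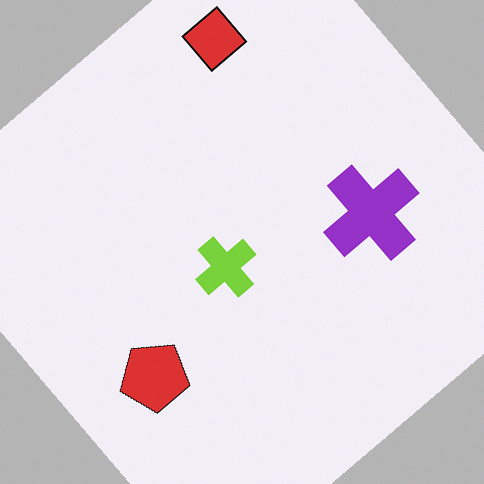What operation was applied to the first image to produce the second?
Rotated counter-clockwise by a large amount — several tens of degrees.

Every shape is tilted by the same angle and the image corners show triangular fill wedges — a whole-image rotation by a non-right angle.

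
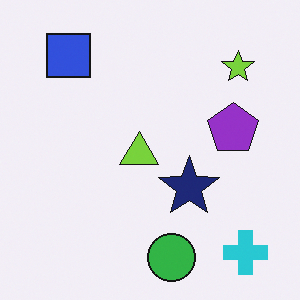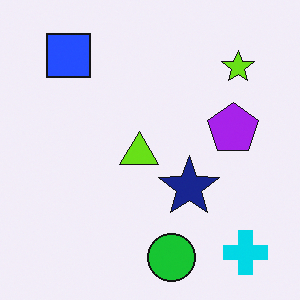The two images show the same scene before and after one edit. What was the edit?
The transformation is: slightly oversaturated.

All colors are more vivid — a global saturation change.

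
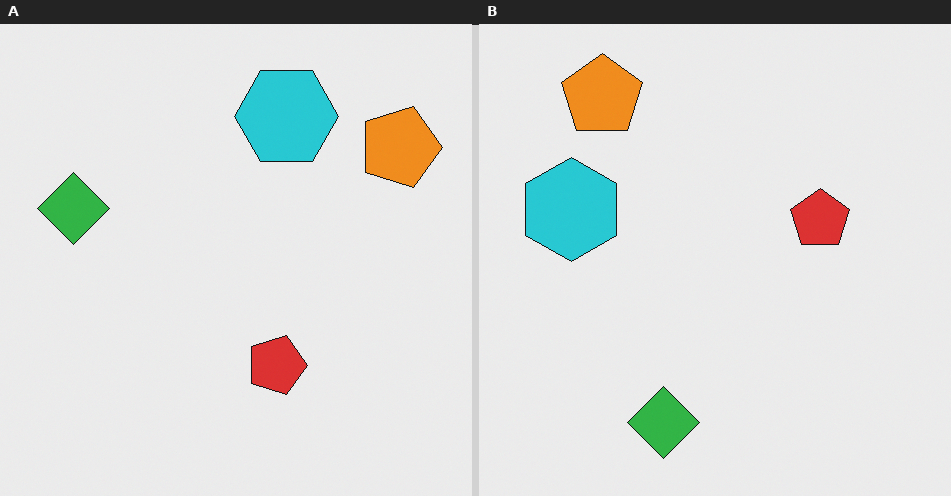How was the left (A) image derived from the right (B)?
This is the original image rotated 90° clockwise.

The orange pentagon sits in the top-left of the right (B) image and the top-right of the left (A) — consistent with a whole-image 90° clockwise rotation.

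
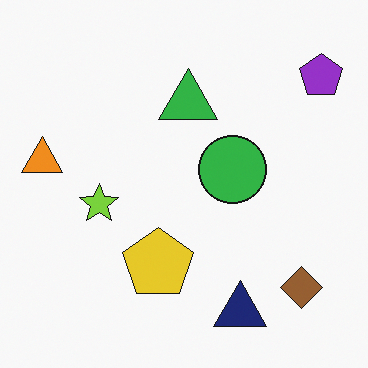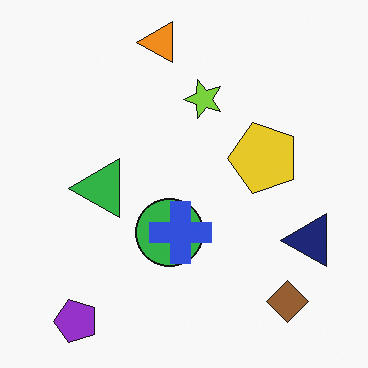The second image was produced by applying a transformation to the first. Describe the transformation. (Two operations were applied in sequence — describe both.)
Transposed (reflected across the top-left ↔ bottom-right diagonal), then overlaid with an additional blue cross.

Shapes have swapped their row and column positions — what was in the top-right is now in the bottom-left — a diagonal reflection. A blue cross appears in the second image that is absent from the first.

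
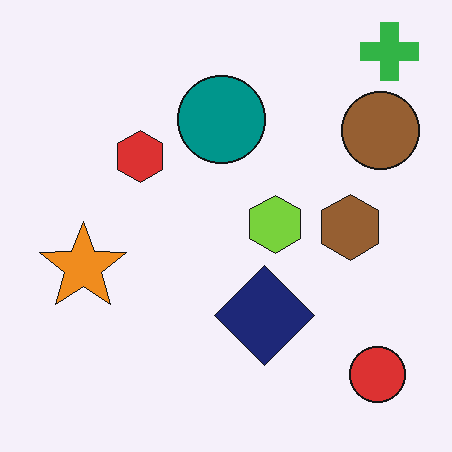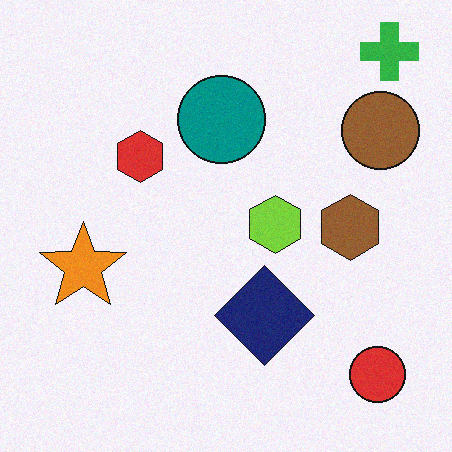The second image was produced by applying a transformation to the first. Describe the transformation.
This is the original image degraded with a light layer of grain.

Random speckle covers the whole image, including the flat background.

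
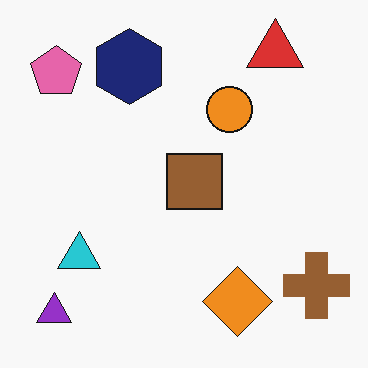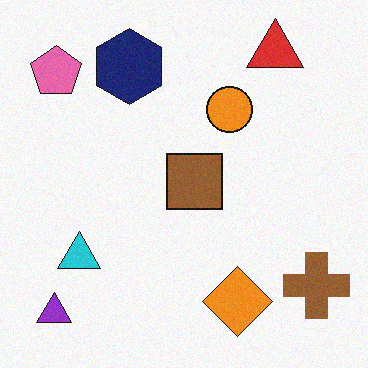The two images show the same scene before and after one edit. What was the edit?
The transformation is: degraded with subtle gaussian noise.

Random speckle covers the whole image, including the flat background.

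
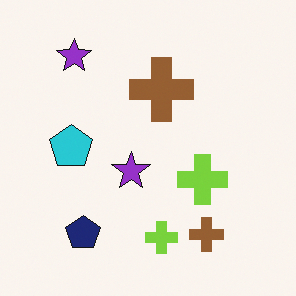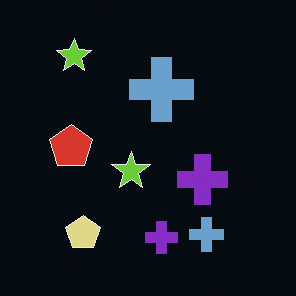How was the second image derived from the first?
It was color-inverted (negative).

The light background has become dark and every shape's color is its complement — a photographic negative.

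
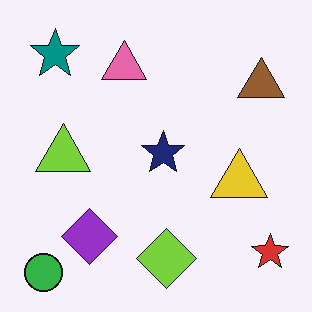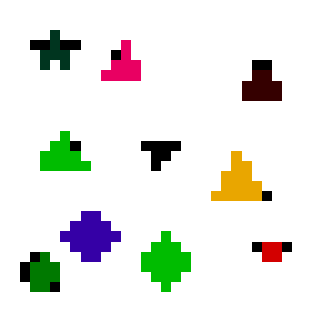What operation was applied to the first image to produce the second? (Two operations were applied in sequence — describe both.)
The transformation is: heavily pixelated into large blocks, then boosted in contrast.

Shapes are reduced to large square blocks; fine edges and outlines are lost — a downscale-then-upscale (mosaic) effect. Tones are pushed away from mid-grey across the whole image — a global contrast change.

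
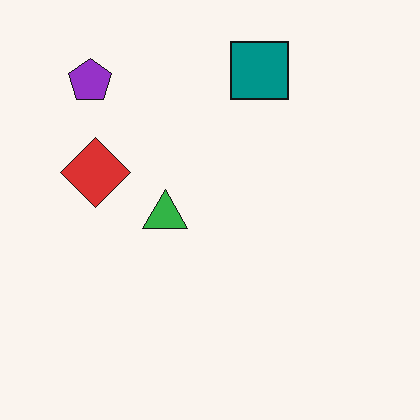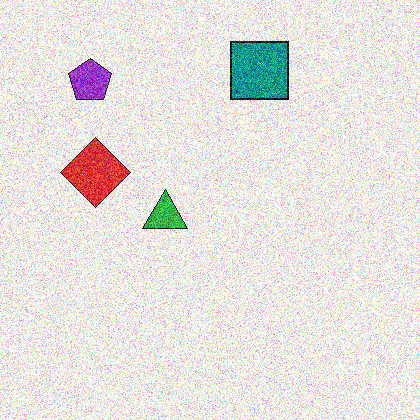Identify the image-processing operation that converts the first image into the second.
This is the original image degraded with a thick layer of grain.

Random speckle covers the whole image, including the flat background.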